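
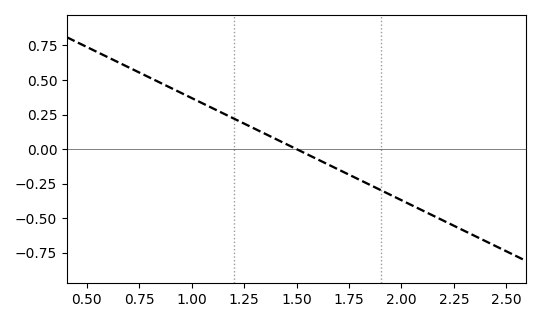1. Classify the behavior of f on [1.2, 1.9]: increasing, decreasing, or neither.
decreasing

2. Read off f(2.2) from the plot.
-0.518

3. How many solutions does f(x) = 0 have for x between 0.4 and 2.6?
1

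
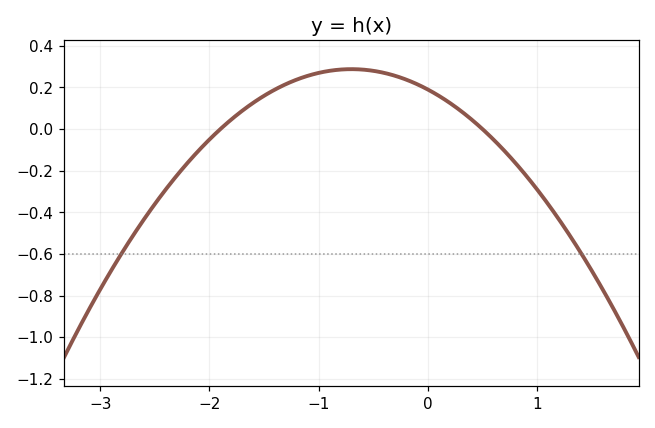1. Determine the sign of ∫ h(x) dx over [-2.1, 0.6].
positive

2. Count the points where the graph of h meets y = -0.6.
2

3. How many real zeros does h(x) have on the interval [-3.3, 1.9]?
2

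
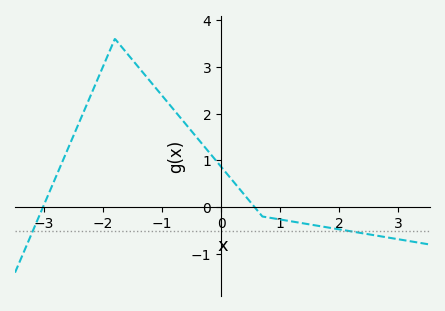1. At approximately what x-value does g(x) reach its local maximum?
-1.8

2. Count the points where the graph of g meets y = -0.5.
2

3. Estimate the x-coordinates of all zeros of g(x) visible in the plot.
-3, 0.6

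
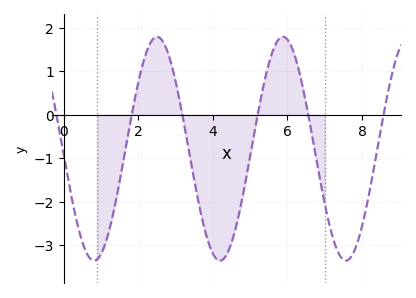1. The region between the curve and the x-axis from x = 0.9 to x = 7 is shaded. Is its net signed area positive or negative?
negative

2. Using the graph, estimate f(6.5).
0.3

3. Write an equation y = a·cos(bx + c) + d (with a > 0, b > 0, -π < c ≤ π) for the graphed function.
y = 2.57cos(1.9x + 1.6) - 0.78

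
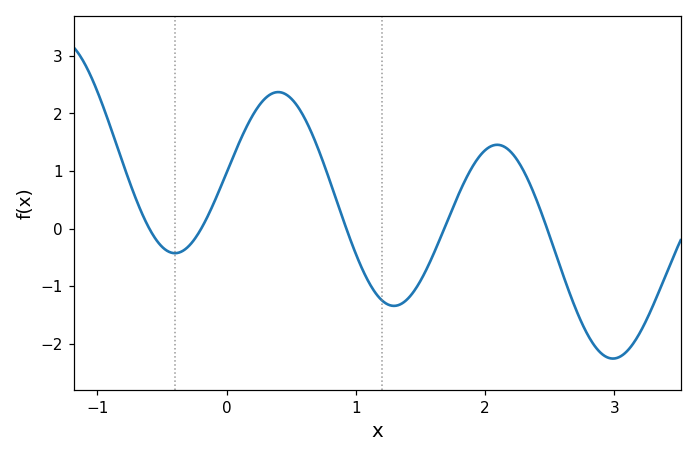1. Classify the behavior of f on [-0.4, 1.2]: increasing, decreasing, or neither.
neither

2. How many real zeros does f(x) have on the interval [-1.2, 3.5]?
5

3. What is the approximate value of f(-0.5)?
-0.3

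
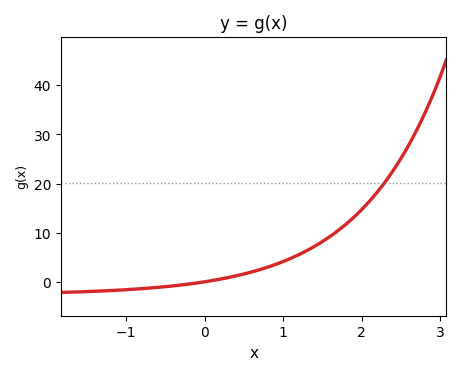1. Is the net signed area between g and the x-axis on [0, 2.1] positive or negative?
positive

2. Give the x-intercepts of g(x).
-0.025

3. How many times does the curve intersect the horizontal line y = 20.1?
1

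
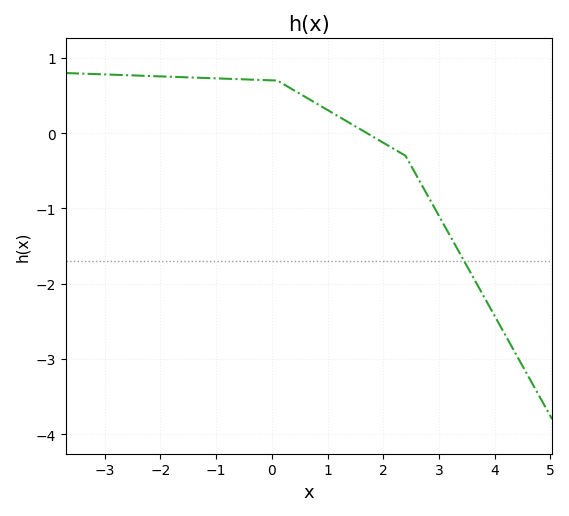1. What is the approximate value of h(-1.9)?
0.753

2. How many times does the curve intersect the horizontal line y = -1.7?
1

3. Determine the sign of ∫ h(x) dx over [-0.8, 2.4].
positive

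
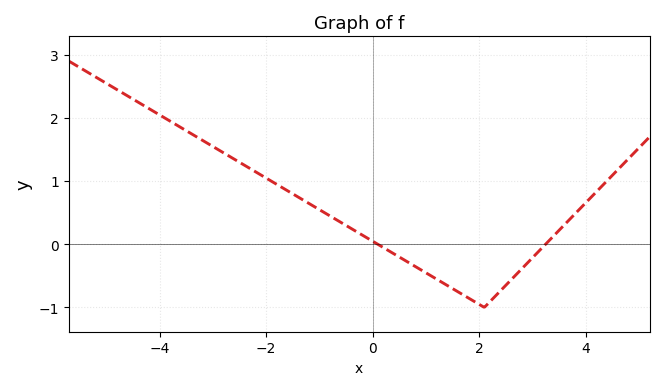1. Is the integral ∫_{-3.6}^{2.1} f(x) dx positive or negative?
positive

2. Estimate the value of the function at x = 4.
0.653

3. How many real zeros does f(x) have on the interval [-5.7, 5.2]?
2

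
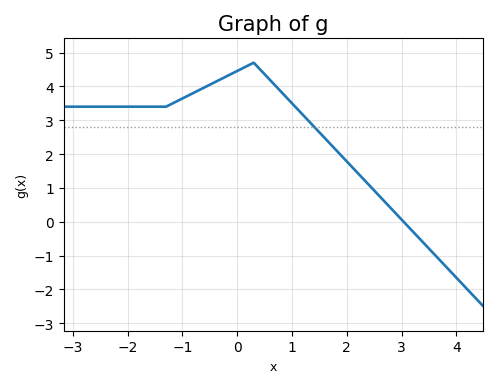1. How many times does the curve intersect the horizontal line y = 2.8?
1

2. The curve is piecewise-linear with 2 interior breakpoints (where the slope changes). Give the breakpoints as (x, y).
(-1.3, 3.4); (0.3, 4.7)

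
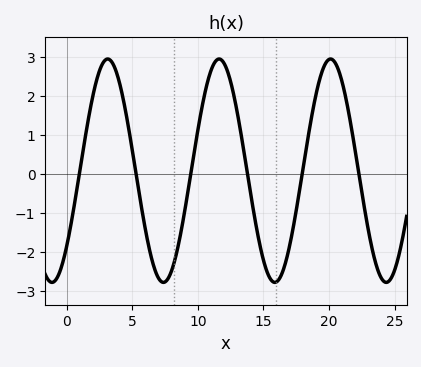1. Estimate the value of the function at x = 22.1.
0.38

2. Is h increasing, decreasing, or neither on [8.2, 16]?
neither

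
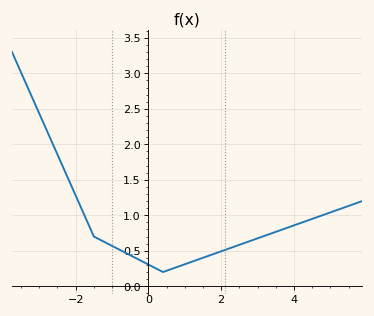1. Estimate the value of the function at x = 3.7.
0.803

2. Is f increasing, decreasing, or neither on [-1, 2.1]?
neither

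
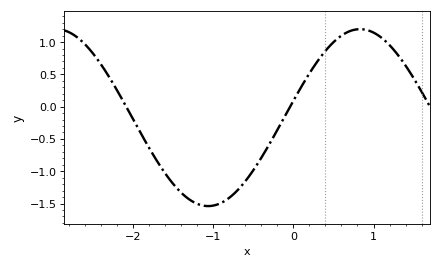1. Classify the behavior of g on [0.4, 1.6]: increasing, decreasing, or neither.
neither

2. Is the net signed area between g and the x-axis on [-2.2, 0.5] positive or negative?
negative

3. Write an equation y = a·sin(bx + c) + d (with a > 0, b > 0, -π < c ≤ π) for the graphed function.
y = 1.37sin(1.66x + 0.19) - 0.17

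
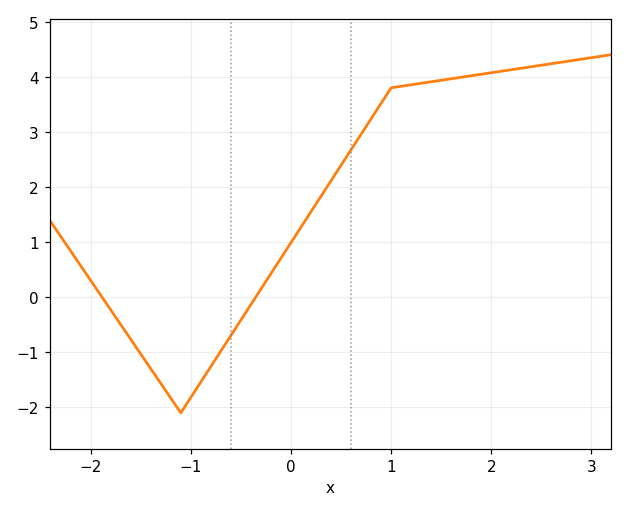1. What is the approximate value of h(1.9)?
4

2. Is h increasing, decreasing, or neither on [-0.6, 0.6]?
increasing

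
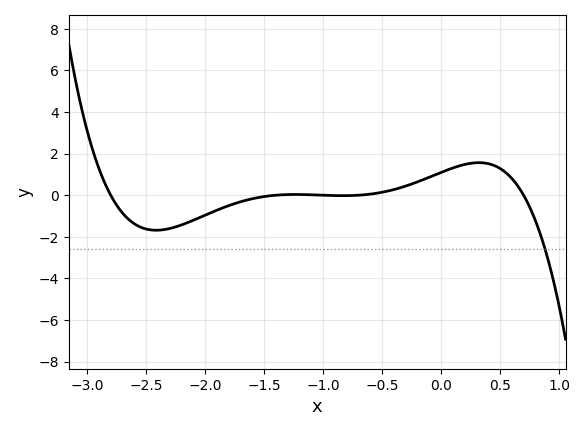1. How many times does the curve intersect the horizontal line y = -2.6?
1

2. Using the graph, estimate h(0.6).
0.806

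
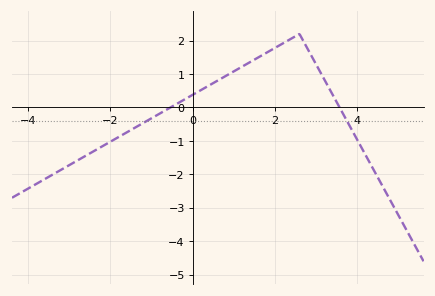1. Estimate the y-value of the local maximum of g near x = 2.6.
2.2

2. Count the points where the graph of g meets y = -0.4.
2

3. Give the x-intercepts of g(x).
-0.537, 3.58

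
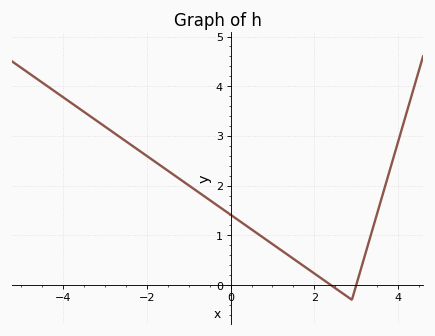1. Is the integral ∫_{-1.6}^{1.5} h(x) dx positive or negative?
positive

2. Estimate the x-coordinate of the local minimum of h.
3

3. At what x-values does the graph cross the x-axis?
2.4, 3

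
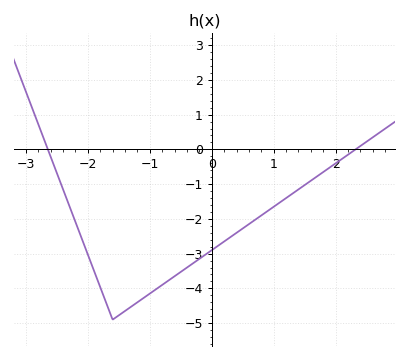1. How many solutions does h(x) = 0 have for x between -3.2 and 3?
2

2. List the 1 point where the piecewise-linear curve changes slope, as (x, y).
(-1.6, -4.9)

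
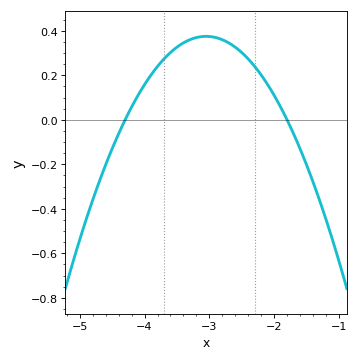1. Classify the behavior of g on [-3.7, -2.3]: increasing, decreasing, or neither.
neither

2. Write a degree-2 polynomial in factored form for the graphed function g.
y = -0.24(x + 4.3)(x + 1.8)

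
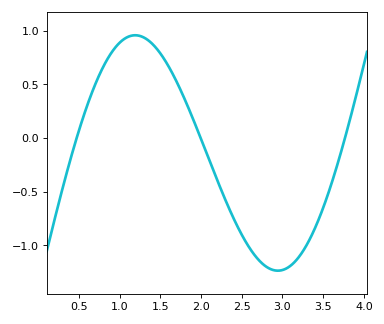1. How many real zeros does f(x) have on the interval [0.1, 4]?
3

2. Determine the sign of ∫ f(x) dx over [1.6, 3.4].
negative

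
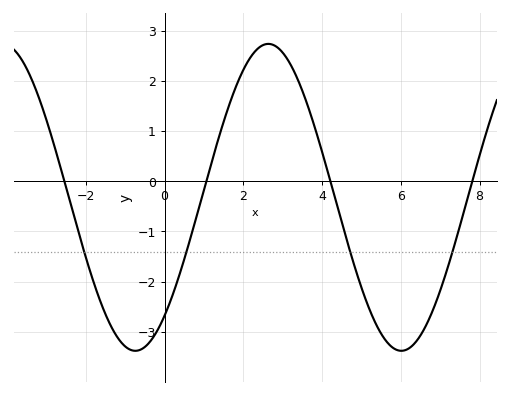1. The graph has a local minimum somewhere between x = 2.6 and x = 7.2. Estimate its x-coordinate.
6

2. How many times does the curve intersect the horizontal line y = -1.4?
4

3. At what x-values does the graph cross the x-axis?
-2.6, 1, 4.2, 7.8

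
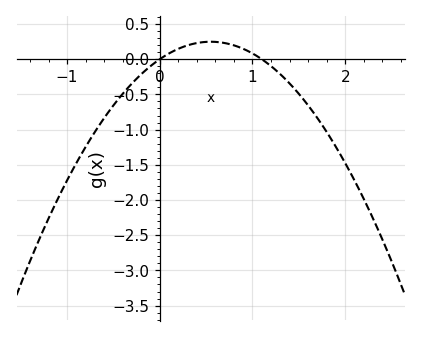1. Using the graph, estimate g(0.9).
0.148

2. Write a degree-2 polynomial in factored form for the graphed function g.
y = -0.82(x - 0)(x - 1.1)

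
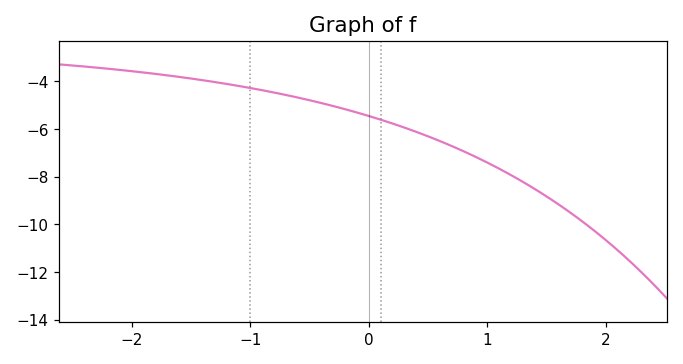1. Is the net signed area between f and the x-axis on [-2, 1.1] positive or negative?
negative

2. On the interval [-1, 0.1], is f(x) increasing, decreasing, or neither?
decreasing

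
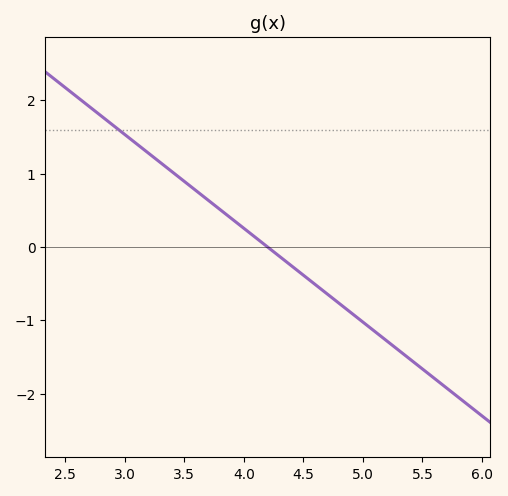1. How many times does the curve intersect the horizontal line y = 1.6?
1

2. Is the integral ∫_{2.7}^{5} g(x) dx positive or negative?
positive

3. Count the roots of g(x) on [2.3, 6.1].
1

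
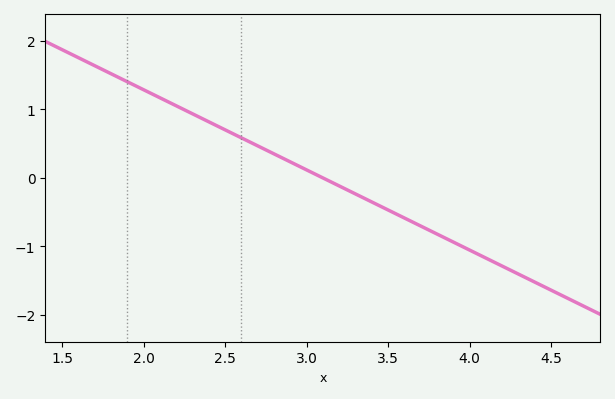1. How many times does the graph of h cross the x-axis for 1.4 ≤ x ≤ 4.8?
1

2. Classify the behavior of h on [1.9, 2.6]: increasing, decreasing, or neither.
decreasing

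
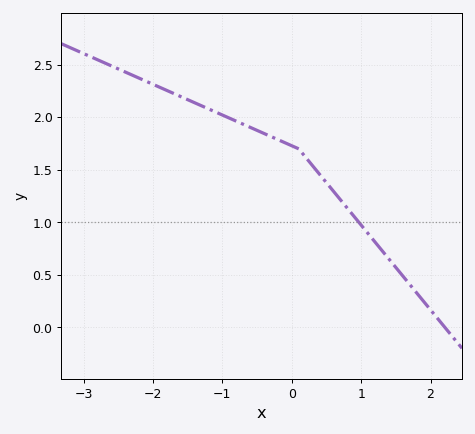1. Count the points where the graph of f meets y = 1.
1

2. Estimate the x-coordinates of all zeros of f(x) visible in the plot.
2.2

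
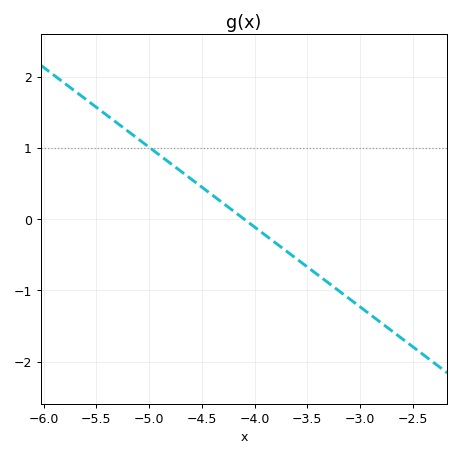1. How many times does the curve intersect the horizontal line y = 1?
1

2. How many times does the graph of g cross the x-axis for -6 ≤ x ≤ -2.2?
1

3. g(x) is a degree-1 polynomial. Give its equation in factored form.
y = -1.12(x + 4.1)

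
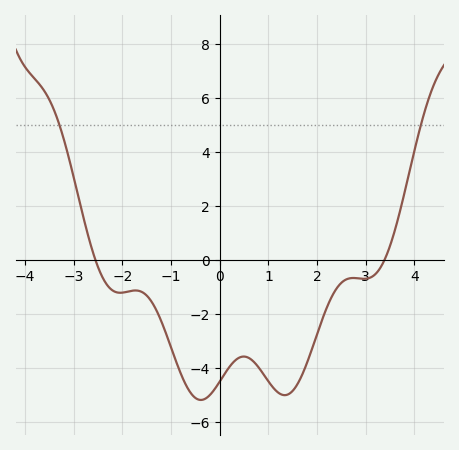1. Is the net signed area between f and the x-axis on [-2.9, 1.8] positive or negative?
negative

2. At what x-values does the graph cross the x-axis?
-2.6, 3.4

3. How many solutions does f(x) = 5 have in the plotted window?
2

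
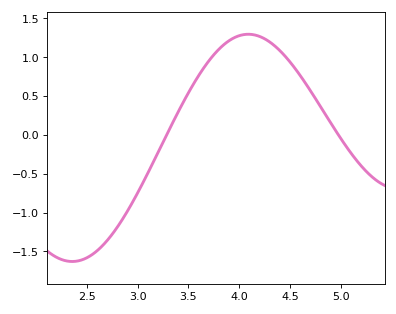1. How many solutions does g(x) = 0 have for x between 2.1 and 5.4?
2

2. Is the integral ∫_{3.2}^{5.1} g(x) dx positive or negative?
positive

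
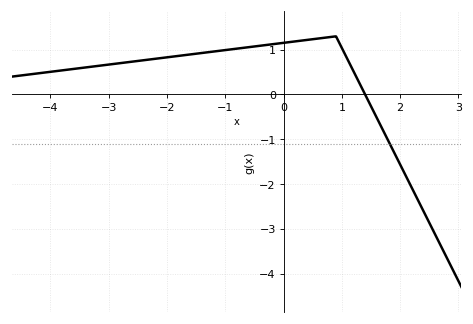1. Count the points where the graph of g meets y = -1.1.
1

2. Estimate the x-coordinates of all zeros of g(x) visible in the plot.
1.4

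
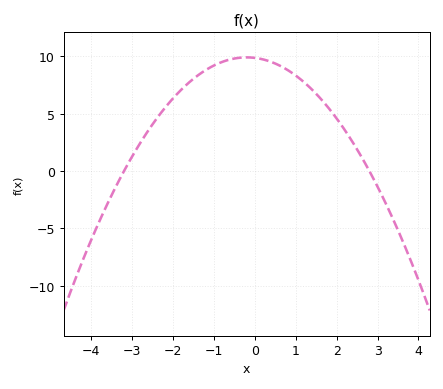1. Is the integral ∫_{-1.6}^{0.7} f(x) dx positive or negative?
positive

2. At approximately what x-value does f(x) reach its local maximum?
-0.2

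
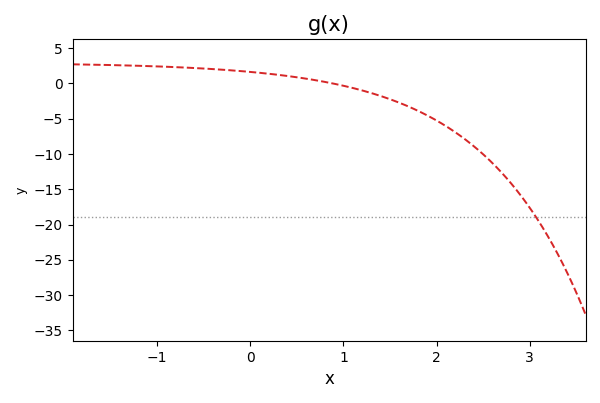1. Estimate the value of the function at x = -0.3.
2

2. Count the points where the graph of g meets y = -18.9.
1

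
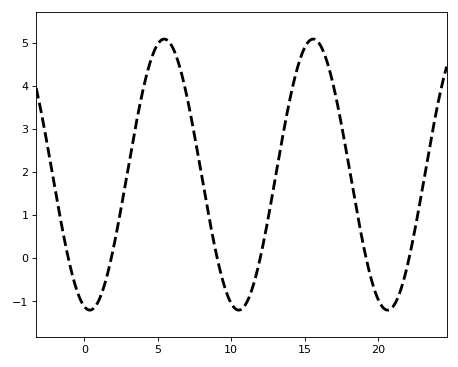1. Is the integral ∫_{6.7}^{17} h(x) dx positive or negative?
positive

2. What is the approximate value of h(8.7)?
0.6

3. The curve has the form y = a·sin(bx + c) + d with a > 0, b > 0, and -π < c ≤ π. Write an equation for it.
y = 3.14sin(0.62x - 1.8) + 1.94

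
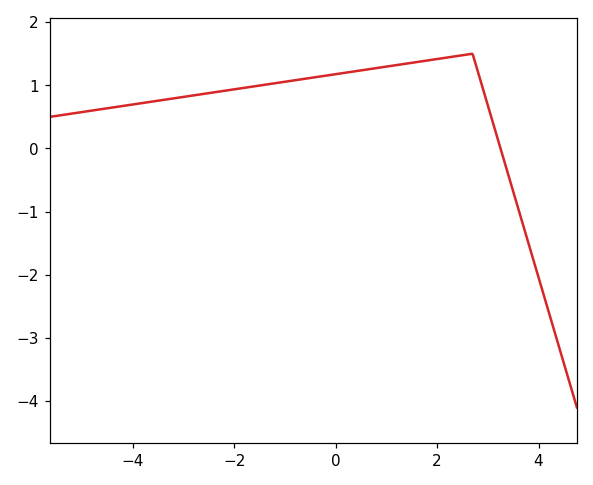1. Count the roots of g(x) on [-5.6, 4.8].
1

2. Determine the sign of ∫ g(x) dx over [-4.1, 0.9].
positive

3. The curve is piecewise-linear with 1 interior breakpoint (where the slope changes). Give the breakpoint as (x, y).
(2.7, 1.5)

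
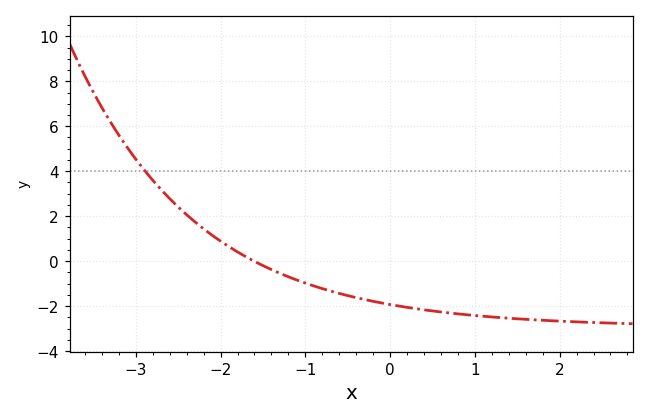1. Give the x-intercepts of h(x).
-1.6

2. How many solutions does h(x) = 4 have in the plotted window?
1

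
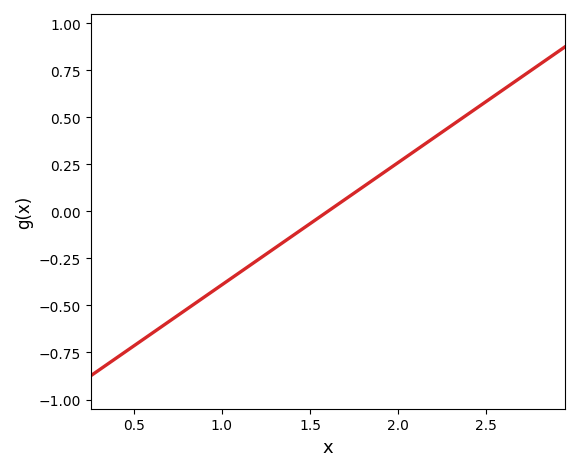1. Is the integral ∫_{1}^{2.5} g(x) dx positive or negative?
positive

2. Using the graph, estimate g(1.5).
-0.06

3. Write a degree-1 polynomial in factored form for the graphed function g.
y = 0.65(x - 1.6)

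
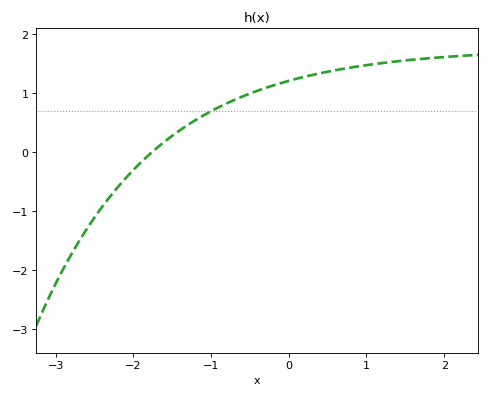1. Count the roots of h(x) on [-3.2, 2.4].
1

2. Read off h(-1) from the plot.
0.696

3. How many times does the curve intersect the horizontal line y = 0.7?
1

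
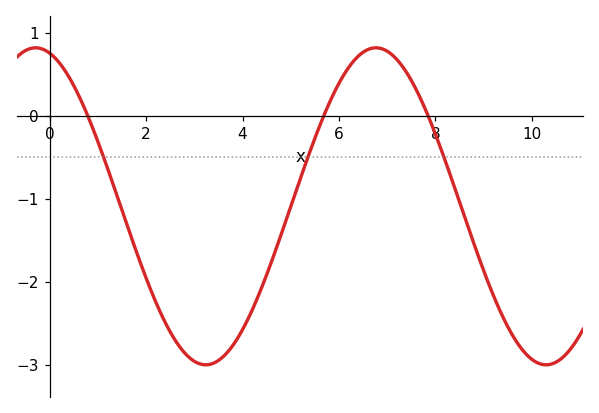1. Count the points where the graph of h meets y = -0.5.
3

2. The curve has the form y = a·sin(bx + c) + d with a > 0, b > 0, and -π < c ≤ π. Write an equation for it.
y = 1.91sin(0.89x + 1.8) - 1.09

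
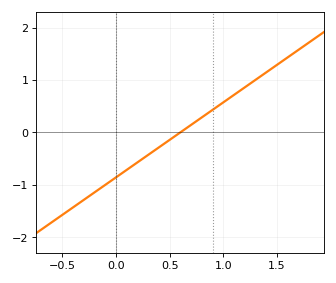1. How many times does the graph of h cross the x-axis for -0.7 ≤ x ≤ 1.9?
1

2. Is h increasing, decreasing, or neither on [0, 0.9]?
increasing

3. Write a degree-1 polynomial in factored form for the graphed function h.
y = 1.43(x - 0.6)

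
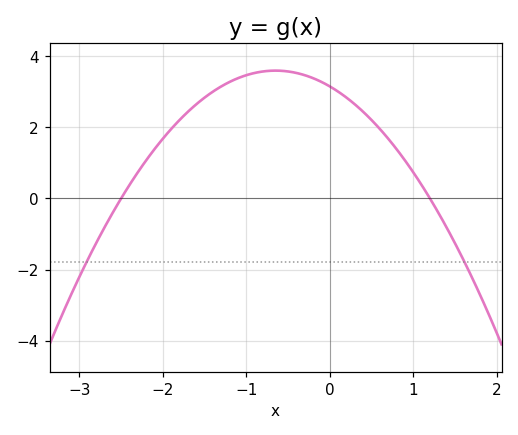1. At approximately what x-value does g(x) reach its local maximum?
-0.6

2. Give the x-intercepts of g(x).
-2.5, 1.2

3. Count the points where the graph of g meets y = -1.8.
2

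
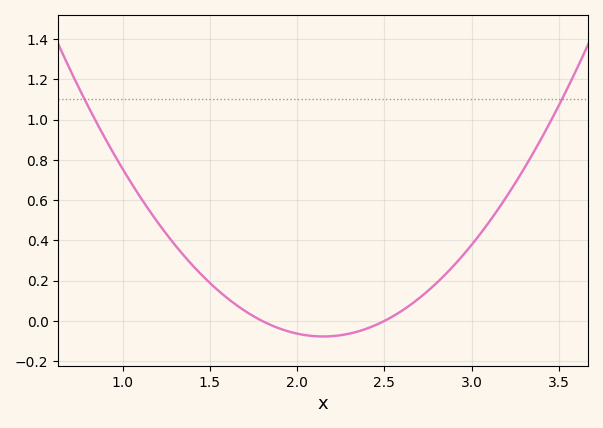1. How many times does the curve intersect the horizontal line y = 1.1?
2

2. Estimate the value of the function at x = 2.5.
0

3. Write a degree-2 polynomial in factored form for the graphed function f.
y = 0.63(x - 1.8)(x - 2.5)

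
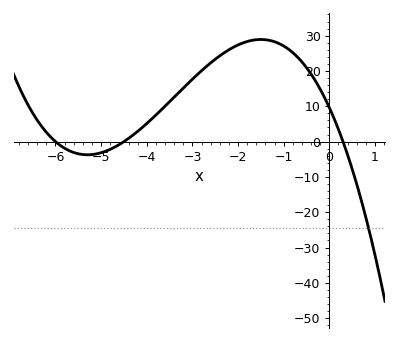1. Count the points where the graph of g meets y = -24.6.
1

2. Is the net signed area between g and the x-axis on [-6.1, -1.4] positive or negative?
positive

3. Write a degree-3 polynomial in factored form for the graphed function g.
y = -1.19(x + 6)(x + 4.5)(x - 0.3)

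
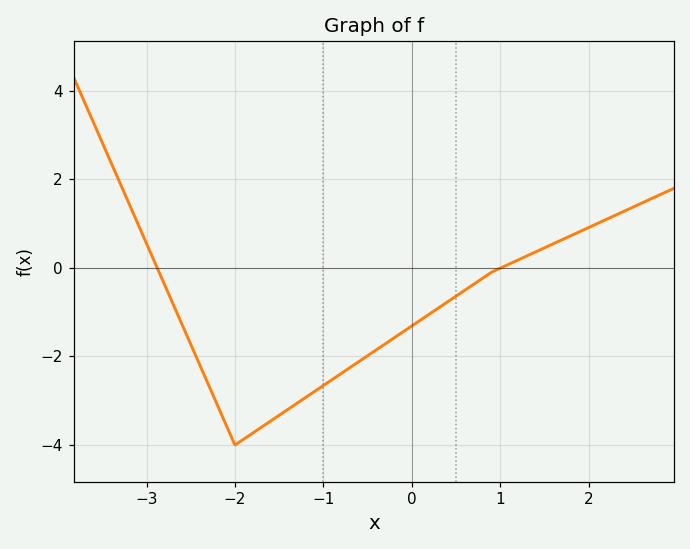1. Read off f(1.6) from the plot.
0.6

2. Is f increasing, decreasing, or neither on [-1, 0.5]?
increasing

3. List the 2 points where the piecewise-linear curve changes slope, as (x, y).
(-2, -4); (0.9, -0.1)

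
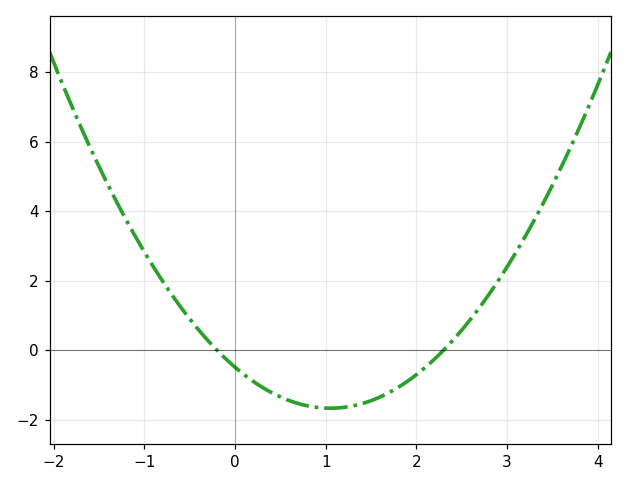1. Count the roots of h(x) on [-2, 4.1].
2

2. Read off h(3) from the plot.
2.4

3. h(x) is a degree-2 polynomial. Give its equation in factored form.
y = 1.07(x + 0.2)(x - 2.3)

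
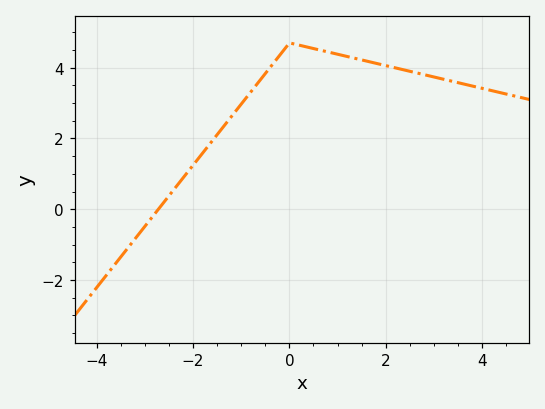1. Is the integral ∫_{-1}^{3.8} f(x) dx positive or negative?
positive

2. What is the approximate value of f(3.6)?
3.54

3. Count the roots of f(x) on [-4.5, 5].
1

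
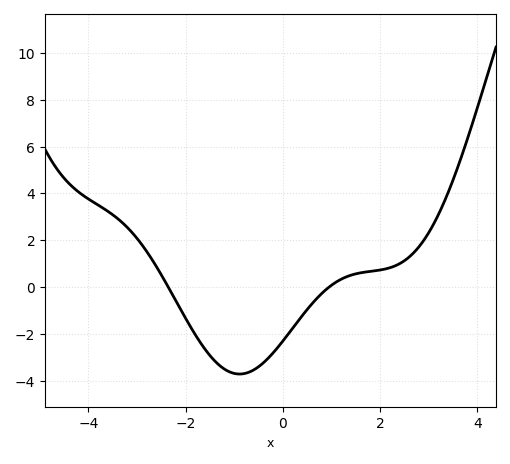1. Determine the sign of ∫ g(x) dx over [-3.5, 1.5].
negative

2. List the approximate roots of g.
-2.35, 0.946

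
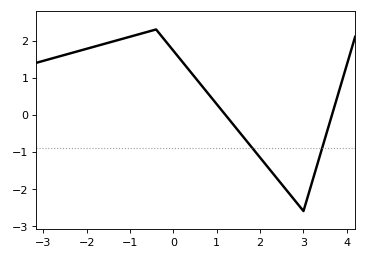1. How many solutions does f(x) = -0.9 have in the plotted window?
2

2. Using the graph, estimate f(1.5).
-0.4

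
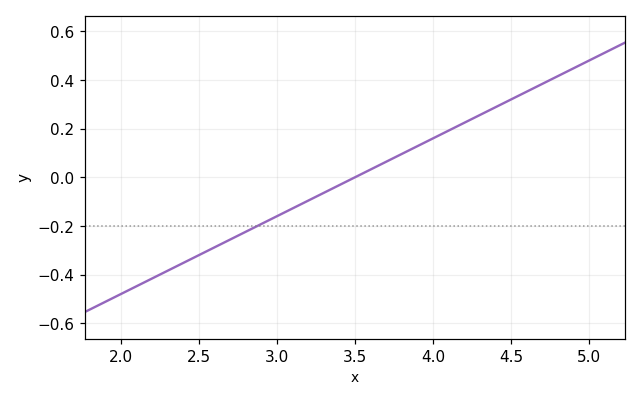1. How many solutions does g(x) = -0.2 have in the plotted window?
1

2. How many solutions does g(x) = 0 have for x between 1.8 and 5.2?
1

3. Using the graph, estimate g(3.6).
0.032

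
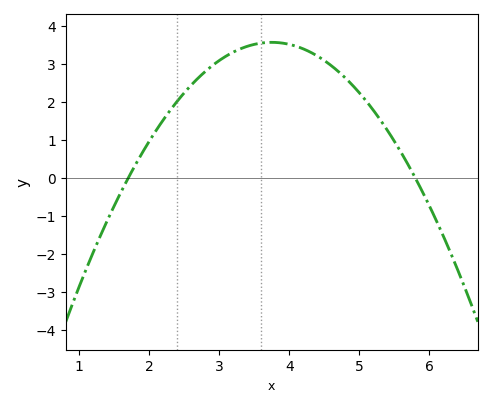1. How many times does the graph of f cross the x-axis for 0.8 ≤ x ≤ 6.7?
2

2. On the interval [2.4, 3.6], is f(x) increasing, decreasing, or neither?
increasing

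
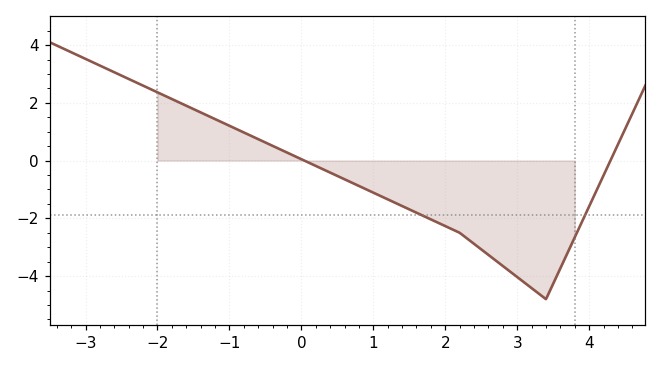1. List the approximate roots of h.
0.041, 4.3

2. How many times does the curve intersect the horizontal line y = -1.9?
2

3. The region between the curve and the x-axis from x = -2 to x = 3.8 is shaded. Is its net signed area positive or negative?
negative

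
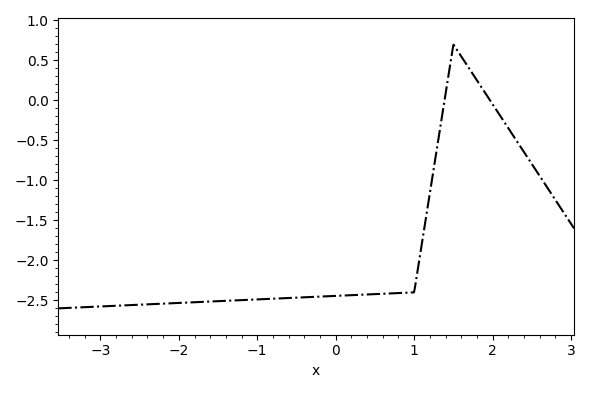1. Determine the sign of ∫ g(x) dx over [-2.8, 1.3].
negative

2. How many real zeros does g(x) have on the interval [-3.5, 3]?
2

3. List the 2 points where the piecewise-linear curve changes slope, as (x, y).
(1, -2.4); (1.5, 0.7)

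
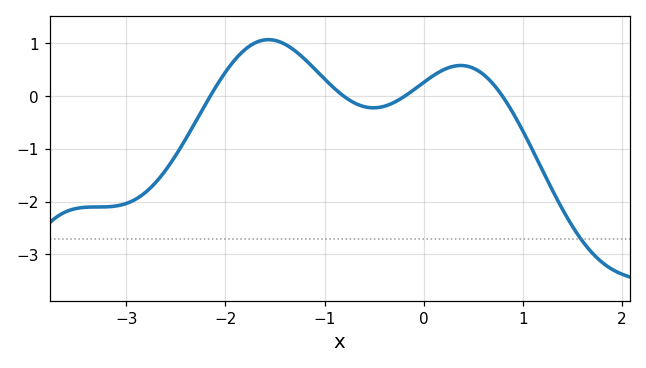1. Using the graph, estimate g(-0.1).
0.1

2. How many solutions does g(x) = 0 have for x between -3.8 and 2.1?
4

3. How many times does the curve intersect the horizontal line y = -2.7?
1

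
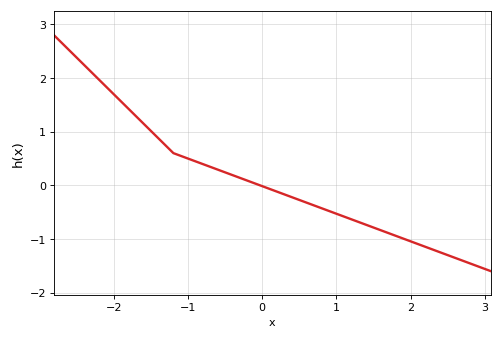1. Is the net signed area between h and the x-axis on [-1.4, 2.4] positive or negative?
negative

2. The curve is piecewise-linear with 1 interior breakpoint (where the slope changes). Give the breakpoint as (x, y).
(-1.2, 0.6)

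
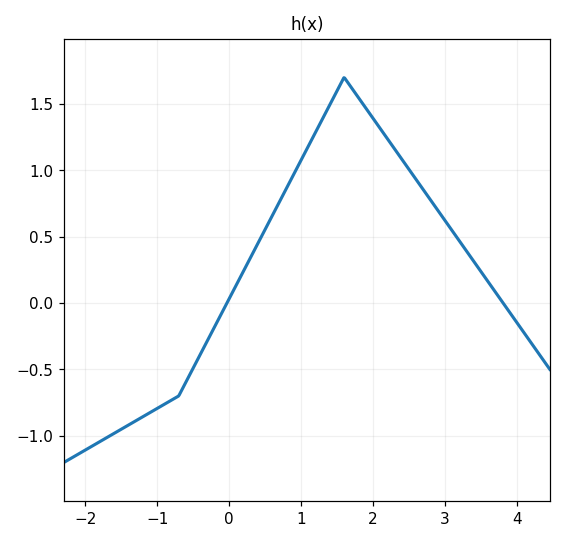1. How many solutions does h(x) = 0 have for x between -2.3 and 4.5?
2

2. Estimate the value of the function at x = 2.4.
1.1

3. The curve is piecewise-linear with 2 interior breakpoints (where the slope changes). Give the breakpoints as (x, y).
(-0.7, -0.7); (1.6, 1.7)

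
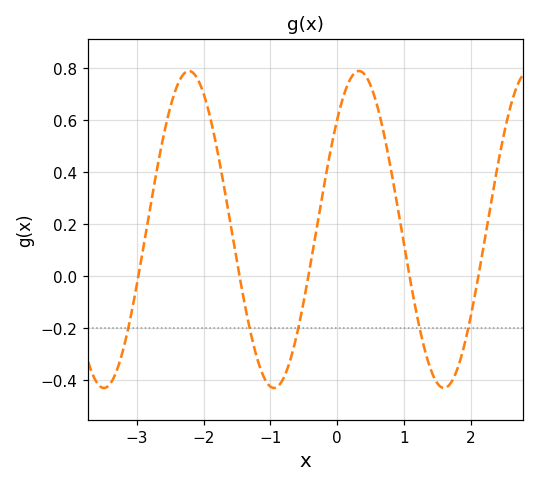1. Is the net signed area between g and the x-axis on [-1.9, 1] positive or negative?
positive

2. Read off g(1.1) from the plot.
-0.02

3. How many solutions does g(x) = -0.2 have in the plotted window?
5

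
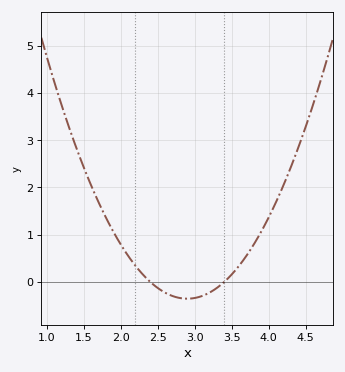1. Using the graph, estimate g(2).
0.8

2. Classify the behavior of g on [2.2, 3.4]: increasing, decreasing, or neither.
neither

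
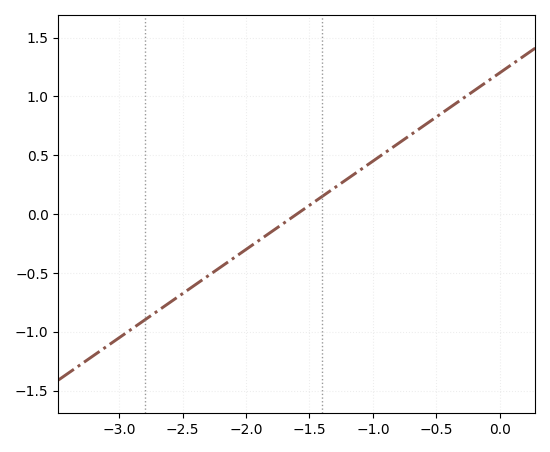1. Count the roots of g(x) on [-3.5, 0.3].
1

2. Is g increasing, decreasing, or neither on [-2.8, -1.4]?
increasing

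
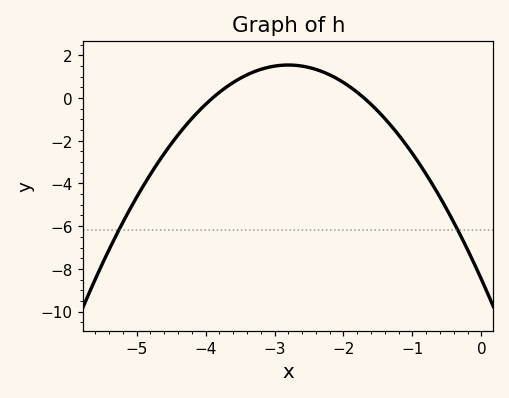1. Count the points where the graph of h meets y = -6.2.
2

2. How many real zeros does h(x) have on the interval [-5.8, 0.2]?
2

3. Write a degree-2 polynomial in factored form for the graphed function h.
y = -1.28(x + 3.9)(x + 1.7)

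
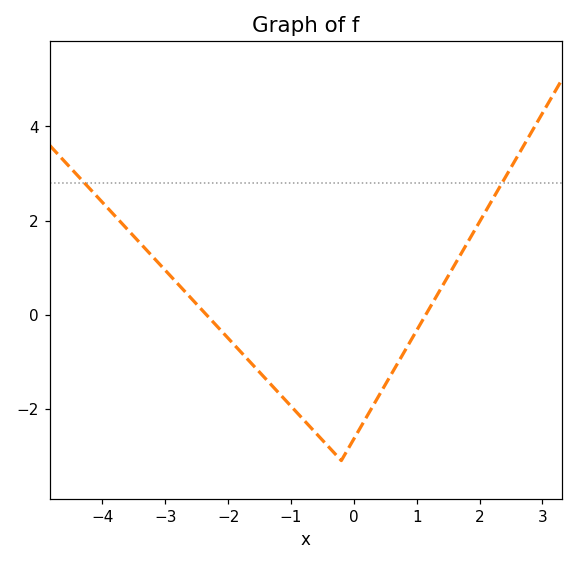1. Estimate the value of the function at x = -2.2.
-0.2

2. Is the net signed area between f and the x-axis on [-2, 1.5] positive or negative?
negative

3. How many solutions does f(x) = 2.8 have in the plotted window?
2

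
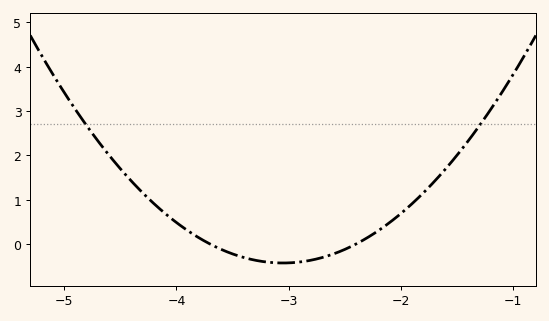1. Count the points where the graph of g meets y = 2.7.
2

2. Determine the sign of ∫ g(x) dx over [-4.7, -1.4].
positive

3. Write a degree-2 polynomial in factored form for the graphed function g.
y = 1.01(x + 3.7)(x + 2.4)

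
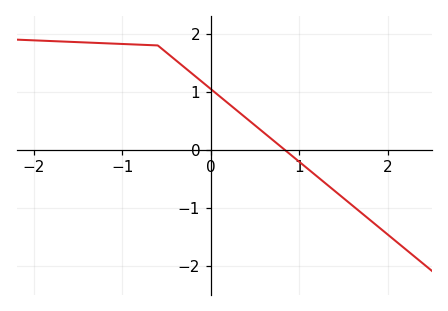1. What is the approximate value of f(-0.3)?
1.42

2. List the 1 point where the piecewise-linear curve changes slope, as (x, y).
(-0.6, 1.8)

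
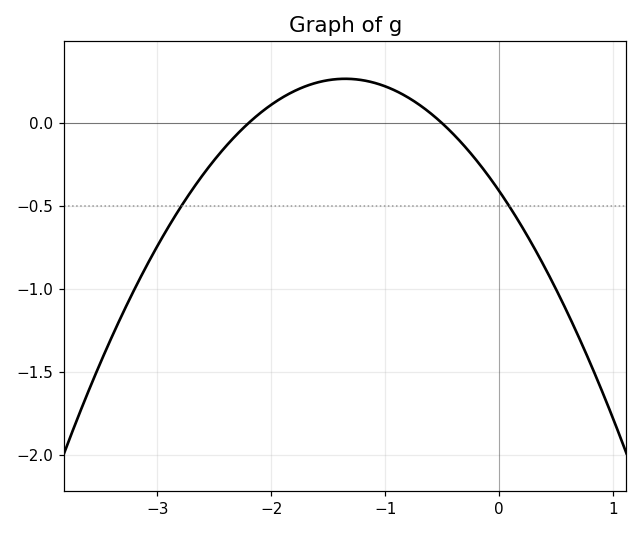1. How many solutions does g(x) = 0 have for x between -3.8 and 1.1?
2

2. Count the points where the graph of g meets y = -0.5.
2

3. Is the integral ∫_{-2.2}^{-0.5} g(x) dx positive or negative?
positive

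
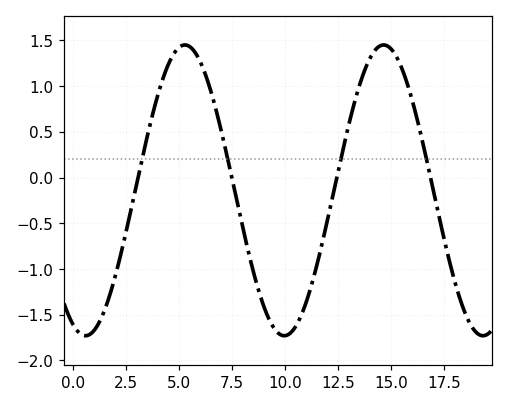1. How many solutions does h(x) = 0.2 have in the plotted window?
4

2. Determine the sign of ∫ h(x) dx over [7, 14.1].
negative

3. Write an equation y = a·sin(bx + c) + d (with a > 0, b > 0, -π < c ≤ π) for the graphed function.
y = 1.59sin(0.67x - 2) - 0.14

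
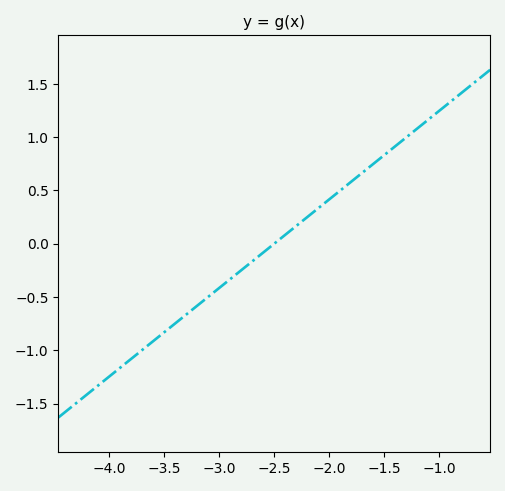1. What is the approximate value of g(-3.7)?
-0.996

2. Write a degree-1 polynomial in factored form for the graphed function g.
y = 0.83(x + 2.5)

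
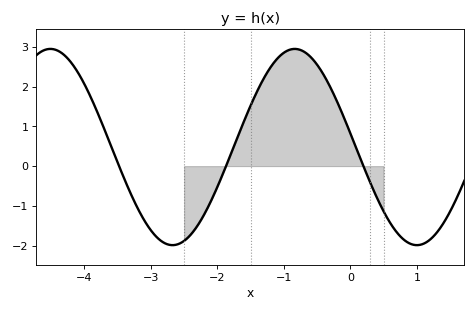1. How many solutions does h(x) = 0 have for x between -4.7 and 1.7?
3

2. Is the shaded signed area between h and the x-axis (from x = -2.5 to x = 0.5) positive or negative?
positive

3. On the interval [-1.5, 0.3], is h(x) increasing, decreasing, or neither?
neither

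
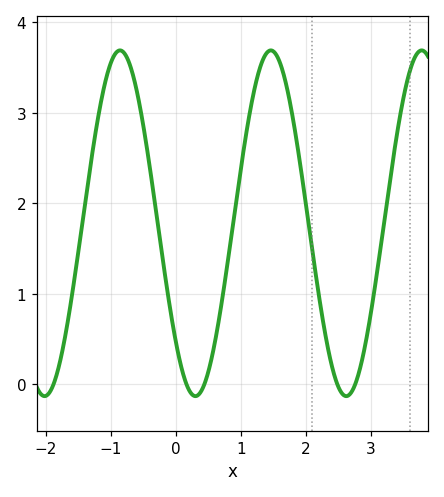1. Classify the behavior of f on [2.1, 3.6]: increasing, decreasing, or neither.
neither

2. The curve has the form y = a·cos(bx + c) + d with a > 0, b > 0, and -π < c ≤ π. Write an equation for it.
y = 1.91cos(2.71x + 2.32) + 1.78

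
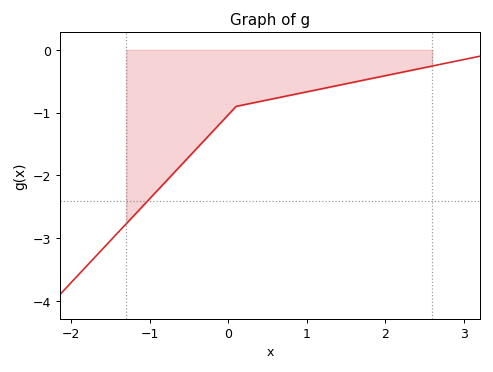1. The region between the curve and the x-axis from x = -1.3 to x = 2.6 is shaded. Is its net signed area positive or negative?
negative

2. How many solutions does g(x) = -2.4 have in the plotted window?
1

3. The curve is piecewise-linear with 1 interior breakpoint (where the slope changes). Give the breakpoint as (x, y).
(0.1, -0.9)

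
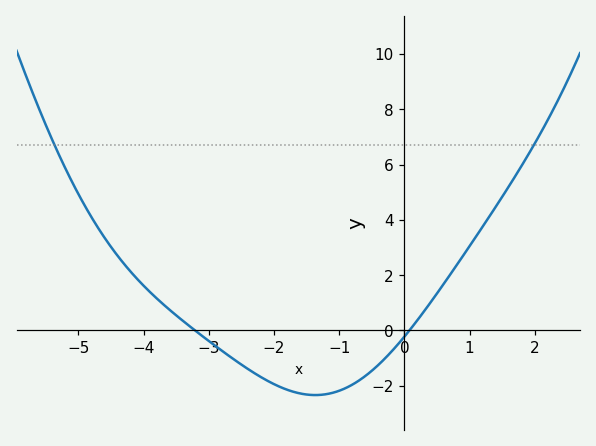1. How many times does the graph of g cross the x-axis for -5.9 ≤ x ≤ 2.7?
2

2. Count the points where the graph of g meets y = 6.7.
2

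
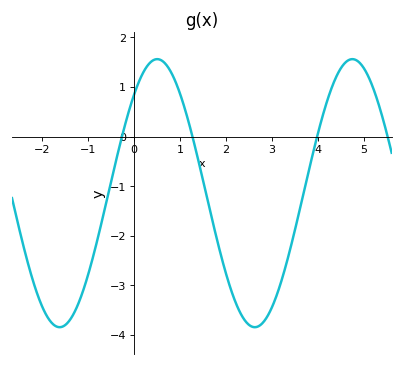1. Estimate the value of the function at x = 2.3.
-3.52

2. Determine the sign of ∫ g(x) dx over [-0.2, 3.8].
negative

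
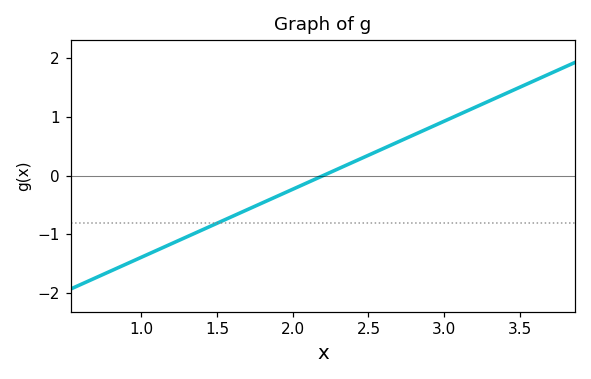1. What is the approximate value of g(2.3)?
0.1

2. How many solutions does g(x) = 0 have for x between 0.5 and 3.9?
1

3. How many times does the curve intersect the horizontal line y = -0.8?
1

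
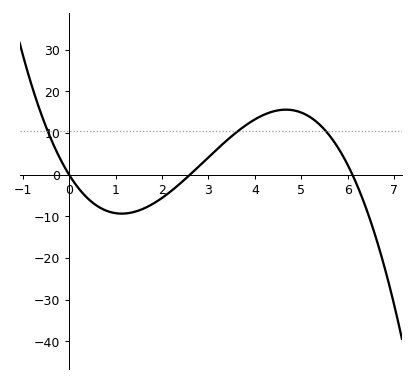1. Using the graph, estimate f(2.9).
3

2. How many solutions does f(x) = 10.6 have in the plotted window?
3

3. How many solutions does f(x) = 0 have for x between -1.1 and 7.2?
3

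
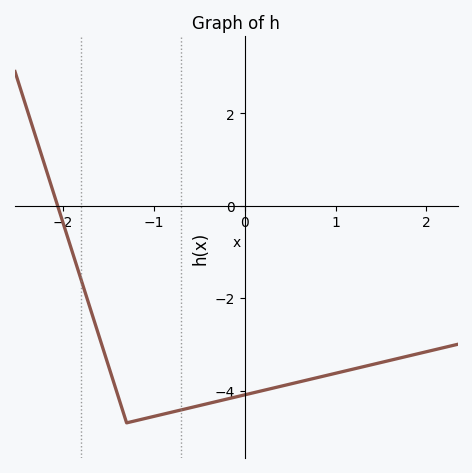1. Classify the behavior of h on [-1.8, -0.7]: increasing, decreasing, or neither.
neither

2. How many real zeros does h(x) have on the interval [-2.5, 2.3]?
1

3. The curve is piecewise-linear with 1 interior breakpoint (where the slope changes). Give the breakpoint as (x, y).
(-1.3, -4.7)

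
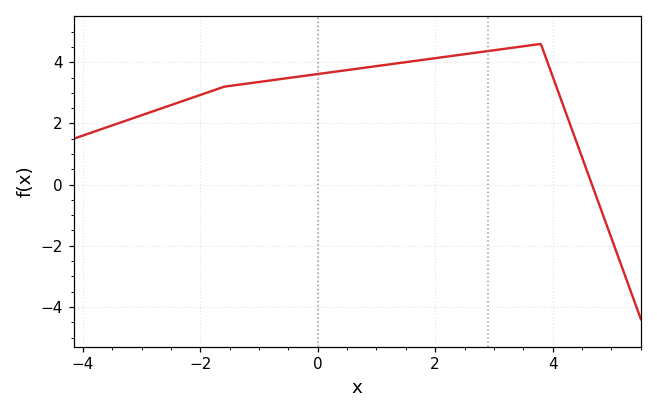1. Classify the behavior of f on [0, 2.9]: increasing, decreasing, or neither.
increasing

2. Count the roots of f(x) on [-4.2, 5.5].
1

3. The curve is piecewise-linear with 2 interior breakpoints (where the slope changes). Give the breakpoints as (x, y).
(-1.6, 3.2); (3.8, 4.6)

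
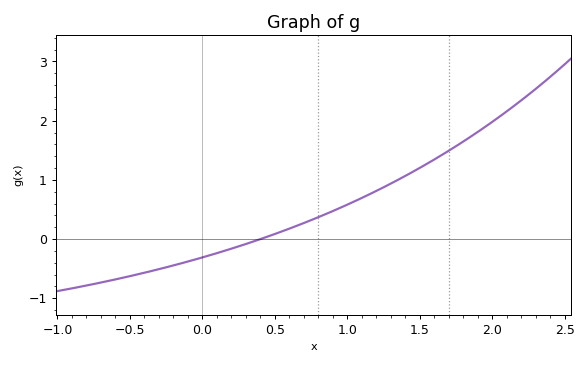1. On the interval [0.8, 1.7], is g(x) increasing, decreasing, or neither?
increasing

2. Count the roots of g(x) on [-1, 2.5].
1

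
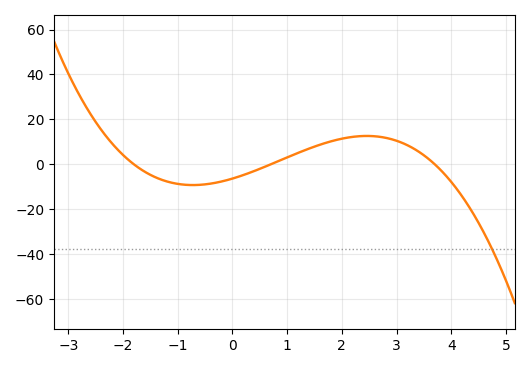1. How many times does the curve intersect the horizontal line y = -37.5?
1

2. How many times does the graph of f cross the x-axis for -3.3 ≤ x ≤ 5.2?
3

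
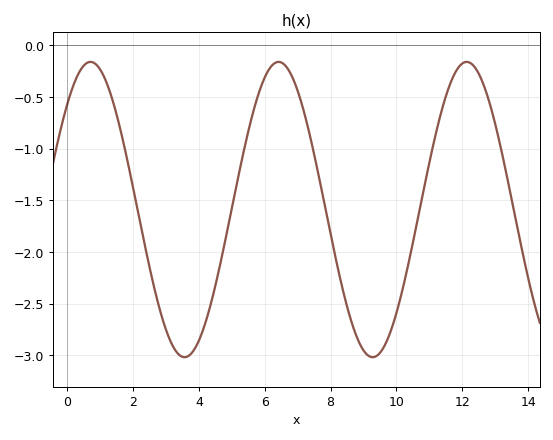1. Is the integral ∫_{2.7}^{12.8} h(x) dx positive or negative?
negative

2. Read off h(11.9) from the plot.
-0.2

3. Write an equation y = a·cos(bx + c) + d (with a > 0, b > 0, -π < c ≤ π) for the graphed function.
y = 1.43cos(1.1x - 0.78) - 1.59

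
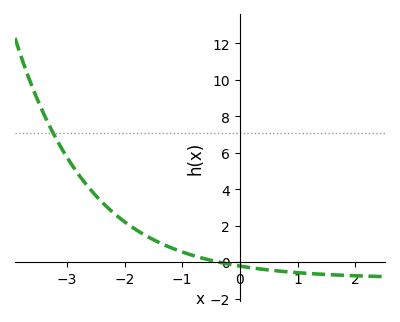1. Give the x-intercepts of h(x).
-0.369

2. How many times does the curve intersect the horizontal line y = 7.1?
1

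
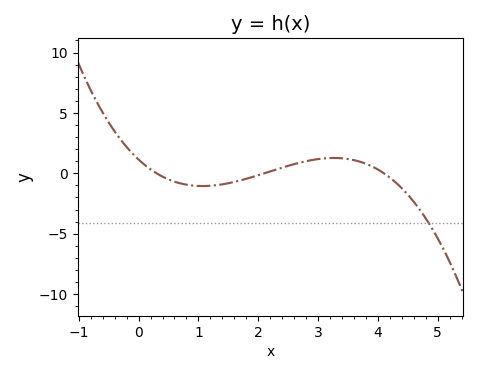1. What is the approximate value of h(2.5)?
0.5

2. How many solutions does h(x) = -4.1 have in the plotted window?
1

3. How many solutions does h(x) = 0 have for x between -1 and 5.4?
3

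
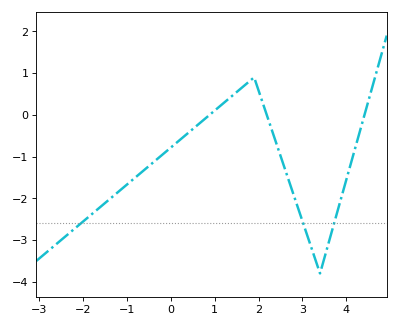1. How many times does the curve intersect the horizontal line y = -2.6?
3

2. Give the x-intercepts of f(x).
0.8, 2.2, 4.4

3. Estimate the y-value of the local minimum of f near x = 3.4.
-3.8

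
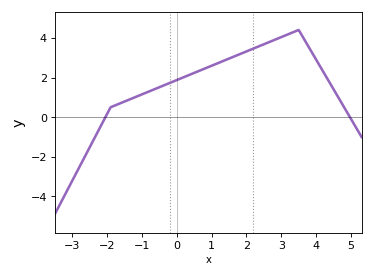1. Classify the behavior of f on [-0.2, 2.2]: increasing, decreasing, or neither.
increasing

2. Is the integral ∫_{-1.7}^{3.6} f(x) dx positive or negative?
positive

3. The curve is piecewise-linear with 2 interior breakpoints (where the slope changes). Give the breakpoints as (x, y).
(-1.9, 0.5); (3.5, 4.4)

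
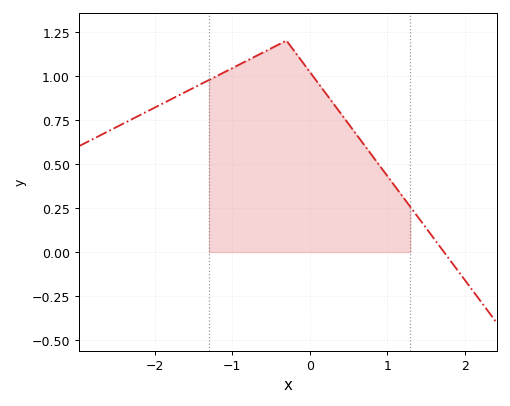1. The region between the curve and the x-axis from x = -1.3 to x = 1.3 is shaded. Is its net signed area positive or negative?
positive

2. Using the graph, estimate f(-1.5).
0.931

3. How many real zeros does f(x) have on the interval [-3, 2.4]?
1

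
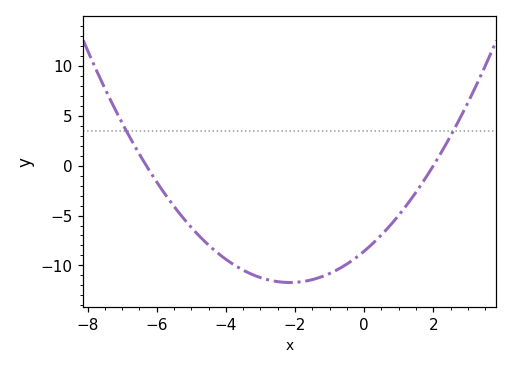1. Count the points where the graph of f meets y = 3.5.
2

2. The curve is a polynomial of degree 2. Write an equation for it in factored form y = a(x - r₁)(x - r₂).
y = 0.68(x + 6.3)(x - 2)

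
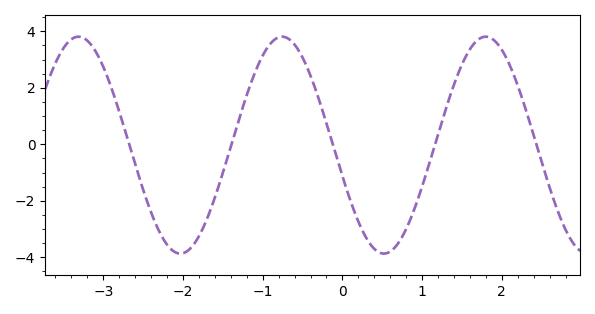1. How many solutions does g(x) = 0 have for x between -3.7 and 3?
5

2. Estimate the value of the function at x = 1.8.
3.81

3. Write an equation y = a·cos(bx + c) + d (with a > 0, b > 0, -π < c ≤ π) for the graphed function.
y = 3.84cos(2.46x + 1.86) - 0.03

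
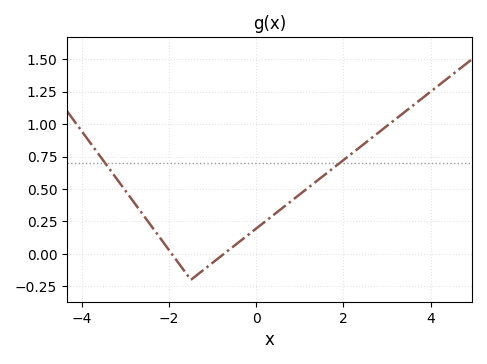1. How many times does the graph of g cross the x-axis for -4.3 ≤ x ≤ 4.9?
2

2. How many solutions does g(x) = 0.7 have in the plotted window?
2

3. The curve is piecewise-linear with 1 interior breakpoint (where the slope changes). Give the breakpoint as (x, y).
(-1.5, -0.2)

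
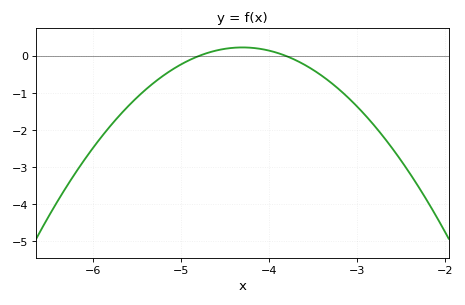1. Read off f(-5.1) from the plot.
-0.4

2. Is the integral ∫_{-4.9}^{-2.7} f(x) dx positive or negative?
negative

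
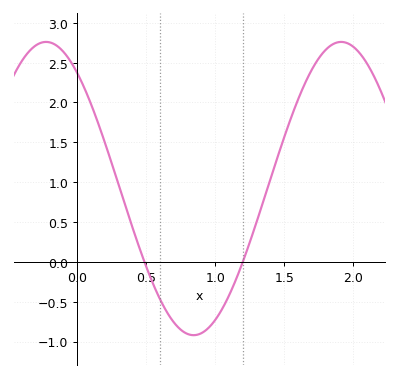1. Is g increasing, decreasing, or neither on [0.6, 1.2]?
neither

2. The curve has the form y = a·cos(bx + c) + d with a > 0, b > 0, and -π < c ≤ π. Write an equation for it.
y = 1.84cos(2.94x + 0.662) + 0.92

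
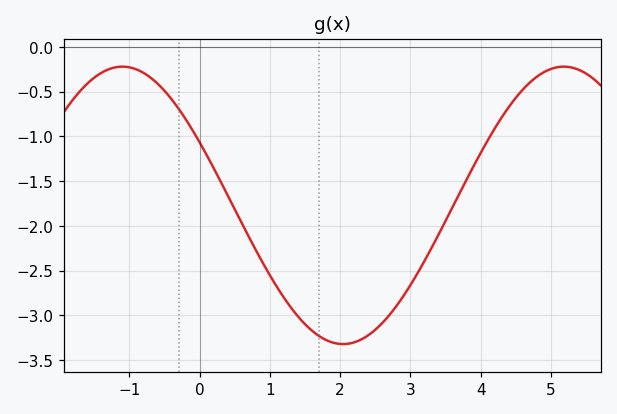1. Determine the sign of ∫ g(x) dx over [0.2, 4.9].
negative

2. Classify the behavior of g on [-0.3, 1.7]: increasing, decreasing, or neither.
decreasing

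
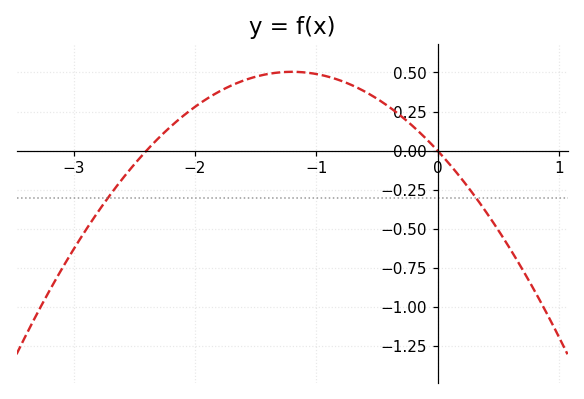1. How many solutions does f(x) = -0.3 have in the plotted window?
2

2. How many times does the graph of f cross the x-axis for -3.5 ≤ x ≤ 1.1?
2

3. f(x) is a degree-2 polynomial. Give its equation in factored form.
y = -0.35(x + 2.4)(x - 0)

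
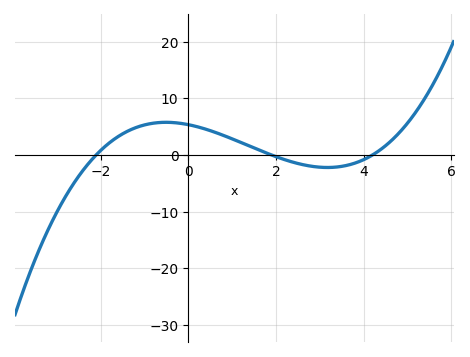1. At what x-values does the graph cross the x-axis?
-2.1, 1.9, 4.2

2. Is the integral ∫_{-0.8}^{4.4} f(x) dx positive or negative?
positive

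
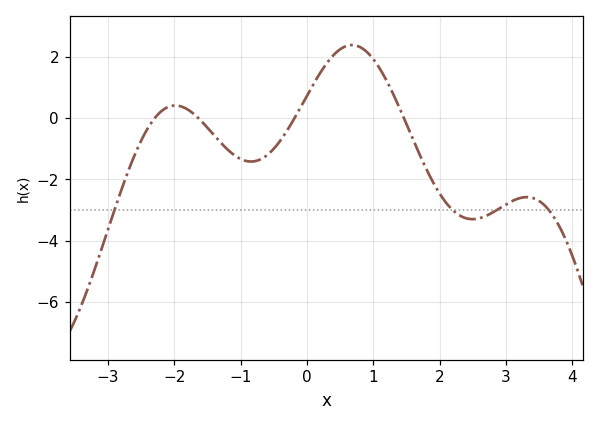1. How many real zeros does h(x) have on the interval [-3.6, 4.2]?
4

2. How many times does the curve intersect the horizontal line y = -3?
4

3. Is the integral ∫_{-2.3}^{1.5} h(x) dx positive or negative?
positive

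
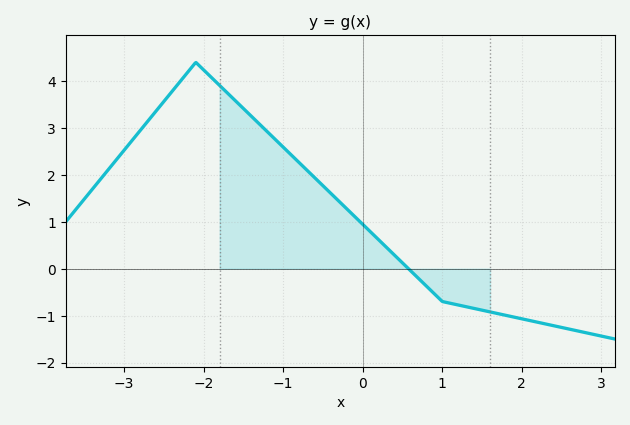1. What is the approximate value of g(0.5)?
0.123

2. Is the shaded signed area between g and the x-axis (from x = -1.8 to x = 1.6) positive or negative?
positive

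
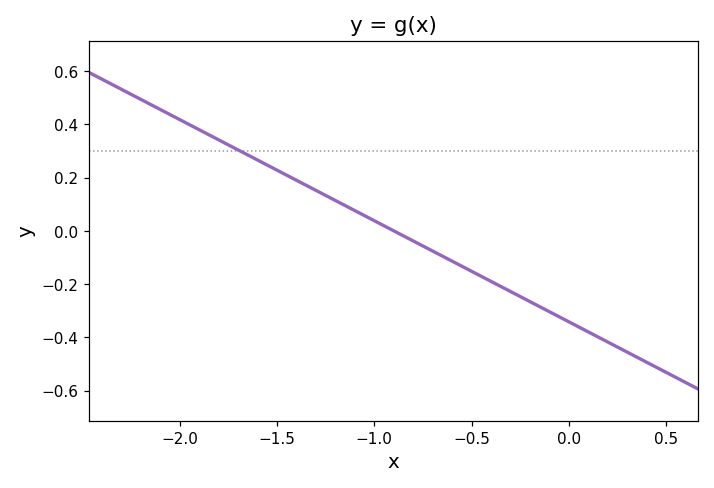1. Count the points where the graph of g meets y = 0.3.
1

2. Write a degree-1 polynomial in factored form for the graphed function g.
y = -0.38(x + 0.9)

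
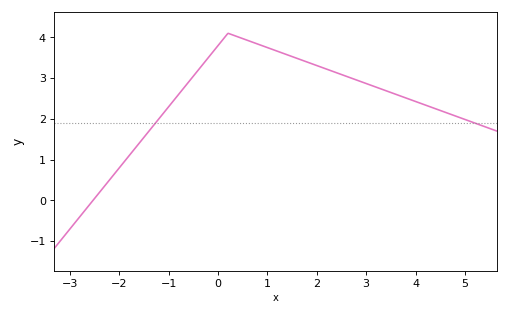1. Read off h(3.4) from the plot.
2.7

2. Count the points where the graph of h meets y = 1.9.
2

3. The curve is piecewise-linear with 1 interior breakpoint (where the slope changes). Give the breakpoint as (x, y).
(0.2, 4.1)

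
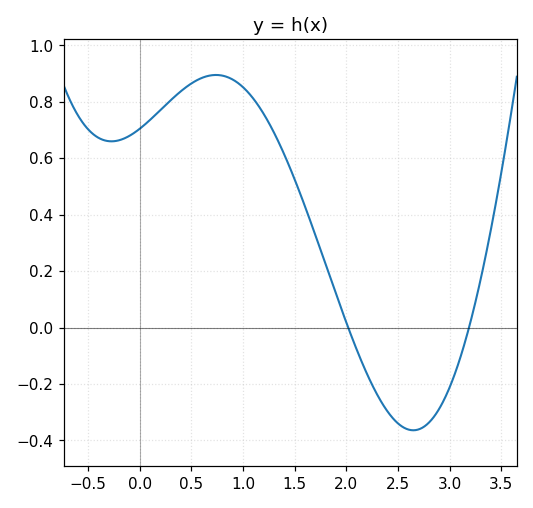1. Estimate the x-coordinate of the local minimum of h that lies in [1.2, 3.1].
2.65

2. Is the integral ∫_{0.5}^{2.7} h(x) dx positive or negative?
positive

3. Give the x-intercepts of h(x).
2.02, 3.19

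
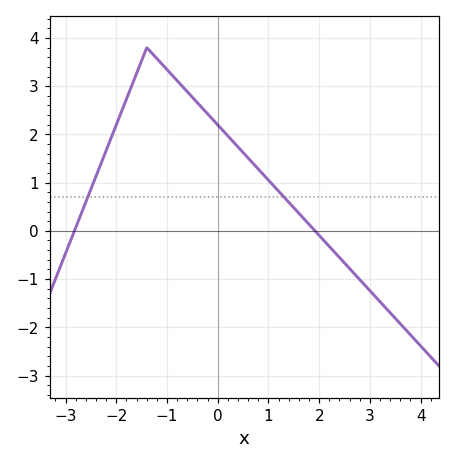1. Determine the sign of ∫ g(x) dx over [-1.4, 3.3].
positive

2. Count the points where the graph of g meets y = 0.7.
2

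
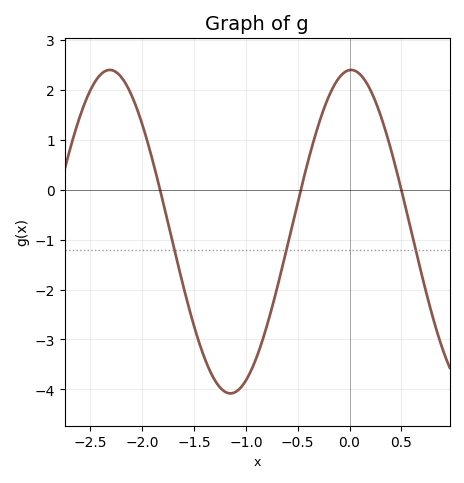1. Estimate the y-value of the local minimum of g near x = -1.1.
-4.08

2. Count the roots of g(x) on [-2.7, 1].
3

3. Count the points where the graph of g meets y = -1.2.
3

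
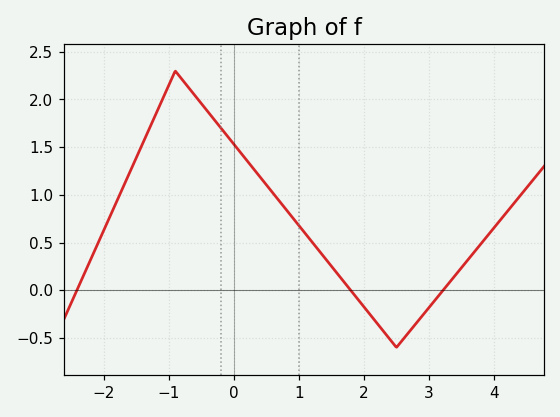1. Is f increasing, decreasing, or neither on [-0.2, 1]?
decreasing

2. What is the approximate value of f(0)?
1.55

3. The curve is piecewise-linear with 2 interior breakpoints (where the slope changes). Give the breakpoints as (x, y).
(-0.9, 2.3); (2.5, -0.6)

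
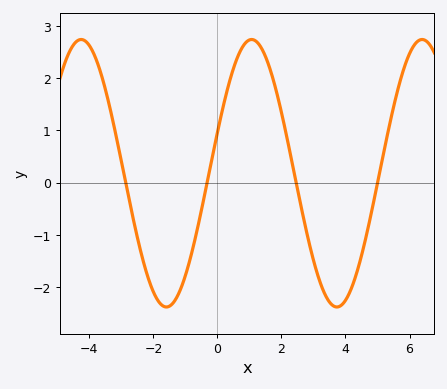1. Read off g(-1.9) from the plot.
-2.2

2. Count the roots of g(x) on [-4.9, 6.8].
4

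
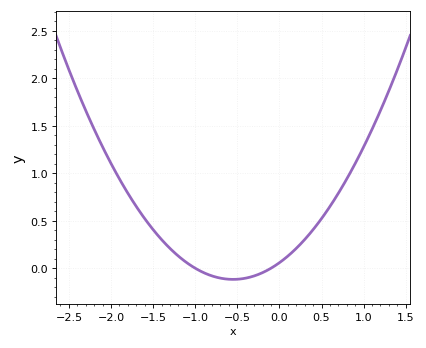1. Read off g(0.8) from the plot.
0.95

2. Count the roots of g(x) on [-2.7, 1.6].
2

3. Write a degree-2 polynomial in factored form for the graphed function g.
y = 0.58(x + 1)(x + 0.1)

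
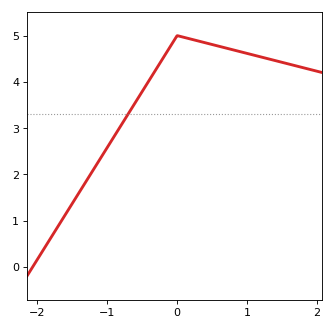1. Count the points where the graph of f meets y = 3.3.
1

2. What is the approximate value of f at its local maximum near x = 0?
5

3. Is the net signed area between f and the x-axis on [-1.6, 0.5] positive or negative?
positive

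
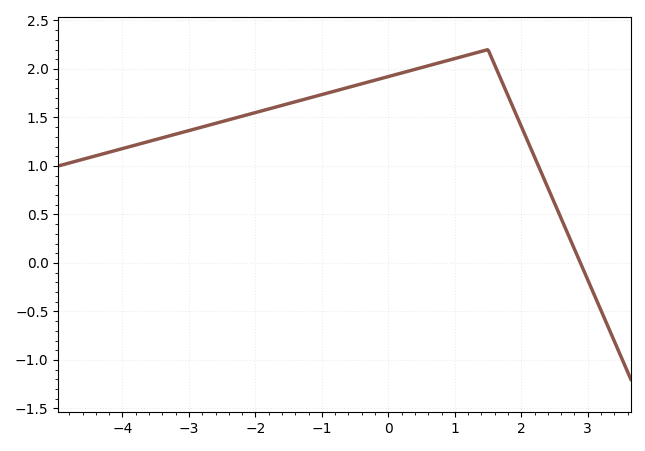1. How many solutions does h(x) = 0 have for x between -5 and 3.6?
1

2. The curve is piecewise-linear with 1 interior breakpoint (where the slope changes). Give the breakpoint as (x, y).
(1.5, 2.2)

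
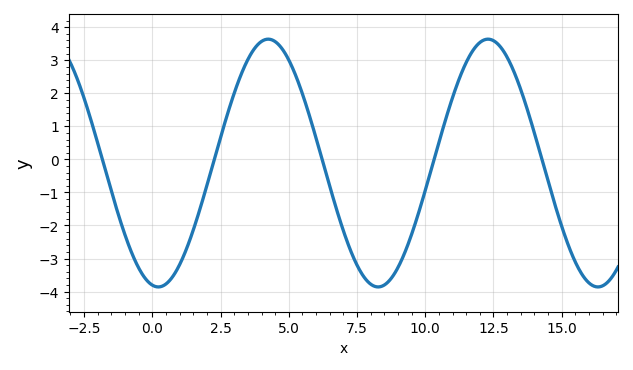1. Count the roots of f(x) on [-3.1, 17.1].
5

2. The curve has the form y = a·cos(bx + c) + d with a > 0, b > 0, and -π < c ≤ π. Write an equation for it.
y = 3.75cos(0.78x + 2.97) - 0.11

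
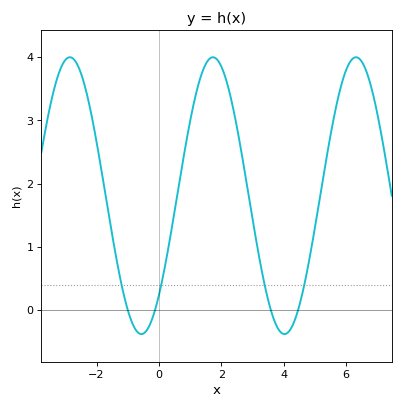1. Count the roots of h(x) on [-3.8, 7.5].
4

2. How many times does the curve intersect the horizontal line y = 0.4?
4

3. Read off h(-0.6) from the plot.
-0.4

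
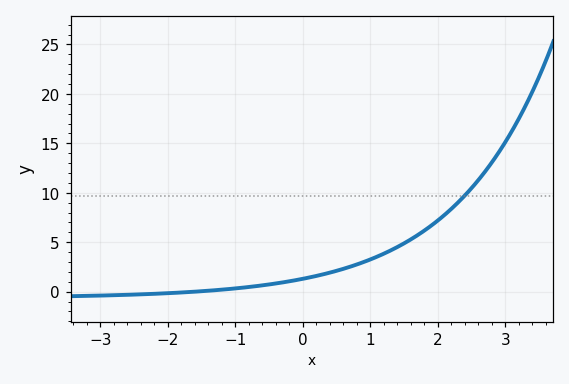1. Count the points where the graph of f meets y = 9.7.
1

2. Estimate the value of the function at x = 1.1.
3.54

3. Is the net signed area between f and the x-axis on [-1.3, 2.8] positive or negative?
positive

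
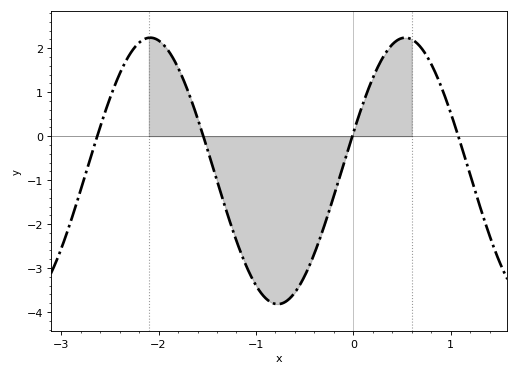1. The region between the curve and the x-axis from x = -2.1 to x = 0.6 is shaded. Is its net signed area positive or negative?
negative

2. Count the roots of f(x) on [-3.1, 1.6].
4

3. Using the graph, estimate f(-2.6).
0.2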